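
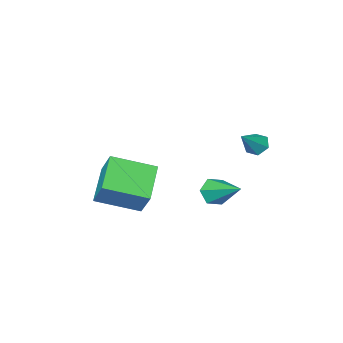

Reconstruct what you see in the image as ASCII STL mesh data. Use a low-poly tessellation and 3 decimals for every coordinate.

solid 
facet normal -0.740 -0.156 -0.655
outer loop
vertex -0.105 3.176 0.487
vertex -0.361 2.79 0.868
vertex -0.504 3.372 0.891
endloop
endfacet
facet normal 0.358 0.929 -0.097
outer loop
vertex -0.105 3.176 0.487
vertex -0.504 3.372 0.891
vertex 0.681 3.01 1.792
endloop
endfacet
facet normal -0.740 -0.156 -0.655
outer loop
vertex -0.504 3.372 0.891
vertex -0.361 2.79 0.868
vertex -0.76 2.986 1.272
endloop
endfacet
facet normal -0.233 0.757 0.610
outer loop
vertex -0.504 3.372 0.891
vertex -0.76 2.986 1.272
vertex 0.681 3.01 1.792
endloop
endfacet
facet normal -0.740 -0.156 -0.655
outer loop
vertex -0.76 2.986 1.272
vertex -0.361 2.79 0.868
vertex -0.617 2.403 1.249
endloop
endfacet
facet normal -0.335 -0.119 0.935
outer loop
vertex -0.76 2.986 1.272
vertex -0.617 2.403 1.249
vertex 0.681 3.01 1.792
endloop
endfacet
facet normal -0.739 -0.157 -0.656
outer loop
vertex -0.617 2.403 1.249
vertex -0.361 2.79 0.868
vertex -0.218 2.208 0.846
endloop
endfacet
facet normal 0.154 -0.821 0.550
outer loop
vertex -0.617 2.403 1.249
vertex -0.218 2.208 0.846
vertex 0.681 3.01 1.792
endloop
endfacet
facet normal -0.740 -0.157 -0.654
outer loop
vertex -0.218 2.208 0.846
vertex -0.361 2.79 0.868
vertex 0.037 2.594 0.465
endloop
endfacet
facet normal 0.745 -0.648 -0.158
outer loop
vertex -0.218 2.208 0.846
vertex 0.037 2.594 0.465
vertex 0.681 3.01 1.792
endloop
endfacet
facet normal -0.740 -0.156 -0.655
outer loop
vertex 0.037 2.594 0.465
vertex -0.361 2.79 0.868
vertex -0.105 3.176 0.487
endloop
endfacet
facet normal 0.847 0.225 -0.482
outer loop
vertex 0.037 2.594 0.465
vertex -0.105 3.176 0.487
vertex 0.681 3.01 1.792
endloop
endfacet
facet normal -0.009 -0.870 -0.493
outer loop
vertex 0.191 -0.34 -3.172
vertex -0.52 -0.189 -3.425
vertex 0.092 0.037 -3.835
endloop
endfacet
facet normal 0.948 0.317 0.039
outer loop
vertex 0.191 -0.34 -3.172
vertex 0.092 0.037 -3.835
vertex -0.5 1.629 -2.395
endloop
endfacet
facet normal -0.010 -0.870 -0.494
outer loop
vertex 0.092 0.037 -3.835
vertex -0.52 -0.189 -3.425
vertex -0.619 0.189 -4.089
endloop
endfacet
facet normal 0.369 0.695 -0.617
outer loop
vertex 0.092 0.037 -3.835
vertex -0.619 0.189 -4.089
vertex -0.5 1.629 -2.395
endloop
endfacet
facet normal -0.010 -0.870 -0.494
outer loop
vertex -0.619 0.189 -4.089
vertex -0.52 -0.189 -3.425
vertex -1.231 -0.037 -3.679
endloop
endfacet
facet normal -0.576 0.642 -0.506
outer loop
vertex -0.619 0.189 -4.089
vertex -1.231 -0.037 -3.679
vertex -0.5 1.629 -2.395
endloop
endfacet
facet normal -0.009 -0.869 -0.494
outer loop
vertex -1.231 -0.037 -3.679
vertex -0.52 -0.189 -3.425
vertex -1.131 -0.415 -3.016
endloop
endfacet
facet normal -0.942 0.211 0.262
outer loop
vertex -1.231 -0.037 -3.679
vertex -1.131 -0.415 -3.016
vertex -0.5 1.629 -2.395
endloop
endfacet
facet normal -0.008 -0.870 -0.493
outer loop
vertex -1.131 -0.415 -3.016
vertex -0.52 -0.189 -3.425
vertex -0.42 -0.566 -2.762
endloop
endfacet
facet normal -0.363 -0.167 0.917
outer loop
vertex -1.131 -0.415 -3.016
vertex -0.42 -0.566 -2.762
vertex -0.5 1.629 -2.395
endloop
endfacet
facet normal -0.009 -0.870 -0.493
outer loop
vertex -0.42 -0.566 -2.762
vertex -0.52 -0.189 -3.425
vertex 0.191 -0.34 -3.172
endloop
endfacet
facet normal 0.582 -0.113 0.805
outer loop
vertex -0.42 -0.566 -2.762
vertex 0.191 -0.34 -3.172
vertex -0.5 1.629 -2.395
endloop
endfacet
facet normal -0.765 0.566 -0.308
outer loop
vertex 1.327 -2.519 -3.082
vertex 1.474 -1.637 -1.828
vertex 2.614 -1.321 -4.077
endloop
endfacet
facet normal -0.096 -0.573 -0.814
outer loop
vertex 4.266 -2.543 -3.412
vertex 1.327 -2.519 -3.082
vertex 2.614 -1.321 -4.077
endloop
endfacet
facet normal -0.765 0.566 -0.308
outer loop
vertex 2.614 -1.321 -4.077
vertex 1.474 -1.637 -1.828
vertex 2.761 -0.439 -2.823
endloop
endfacet
facet normal 0.637 0.593 -0.492
outer loop
vertex 2.761 -0.439 -2.823
vertex 4.266 -2.543 -3.412
vertex 2.614 -1.321 -4.077
endloop
endfacet
facet normal -0.637 -0.593 0.492
outer loop
vertex 1.327 -2.519 -3.082
vertex 3.126 -2.859 -1.163
vertex 1.474 -1.637 -1.828
endloop
endfacet
facet normal -0.096 -0.573 -0.814
outer loop
vertex 2.979 -3.741 -2.417
vertex 1.327 -2.519 -3.082
vertex 4.266 -2.543 -3.412
endloop
endfacet
facet normal -0.637 -0.593 0.492
outer loop
vertex 2.979 -3.741 -2.417
vertex 3.126 -2.859 -1.163
vertex 1.327 -2.519 -3.082
endloop
endfacet
facet normal 0.096 0.573 0.814
outer loop
vertex 1.474 -1.637 -1.828
vertex 3.126 -2.859 -1.163
vertex 2.761 -0.439 -2.823
endloop
endfacet
facet normal 0.637 0.593 -0.492
outer loop
vertex 4.413 -1.661 -2.158
vertex 4.266 -2.543 -3.412
vertex 2.761 -0.439 -2.823
endloop
endfacet
facet normal 0.096 0.573 0.814
outer loop
vertex 2.761 -0.439 -2.823
vertex 3.126 -2.859 -1.163
vertex 4.413 -1.661 -2.158
endloop
endfacet
facet normal 0.765 -0.566 0.308
outer loop
vertex 4.413 -1.661 -2.158
vertex 2.979 -3.741 -2.417
vertex 4.266 -2.543 -3.412
endloop
endfacet
facet normal 0.765 -0.566 0.308
outer loop
vertex 3.126 -2.859 -1.163
vertex 2.979 -3.741 -2.417
vertex 4.413 -1.661 -2.158
endloop
endfacet

endsolid


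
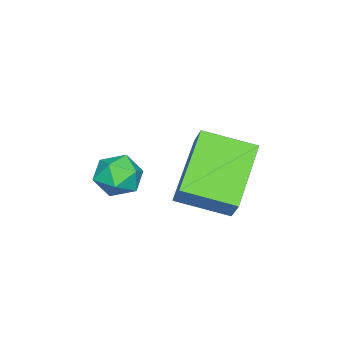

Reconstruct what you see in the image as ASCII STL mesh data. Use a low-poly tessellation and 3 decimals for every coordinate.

solid 
facet normal -0.477 0.664 0.576
outer loop
vertex -3.714 0.39 -1.134
vertex -3.567 -0.013 -0.548
vertex -3.103 0.504 -0.759
endloop
endfacet
facet normal -0.188 0.982 0.008
outer loop
vertex -3.714 0.39 -1.134
vertex -3.103 0.504 -0.759
vertex -3.091 0.512 -1.485
endloop
endfacet
facet normal -0.458 0.675 -0.578
outer loop
vertex -3.714 0.39 -1.134
vertex -3.091 0.512 -1.485
vertex -3.547 0.0 -1.722
endloop
endfacet
facet normal -0.914 0.168 -0.371
outer loop
vertex -3.714 0.39 -1.134
vertex -3.547 0.0 -1.722
vertex -3.841 -0.324 -1.144
endloop
endfacet
facet normal -0.926 0.160 0.342
outer loop
vertex -3.714 0.39 -1.134
vertex -3.841 -0.324 -1.144
vertex -3.567 -0.013 -0.548
endloop
endfacet
facet normal 0.516 0.857 0.018
outer loop
vertex -3.091 0.512 -1.485
vertex -3.103 0.504 -0.759
vertex -2.559 0.184 -1.116
endloop
endfacet
facet normal 0.047 0.341 0.939
outer loop
vertex -3.103 0.504 -0.759
vertex -3.567 -0.013 -0.548
vertex -2.853 -0.14 -0.538
endloop
endfacet
facet normal -0.680 -0.473 0.560
outer loop
vertex -3.567 -0.013 -0.548
vertex -3.841 -0.324 -1.144
vertex -3.309 -0.652 -0.775
endloop
endfacet
facet normal -0.660 -0.460 -0.594
outer loop
vertex -3.841 -0.324 -1.144
vertex -3.547 0.0 -1.722
vertex -3.297 -0.644 -1.501
endloop
endfacet
facet normal 0.077 0.361 -0.929
outer loop
vertex -3.547 0.0 -1.722
vertex -3.091 0.512 -1.485
vertex -2.833 -0.127 -1.712
endloop
endfacet
facet normal 0.914 -0.168 0.371
outer loop
vertex -2.686 -0.53 -1.126
vertex -2.559 0.184 -1.116
vertex -2.853 -0.14 -0.538
endloop
endfacet
facet normal 0.458 -0.675 0.578
outer loop
vertex -2.686 -0.53 -1.126
vertex -2.853 -0.14 -0.538
vertex -3.309 -0.652 -0.775
endloop
endfacet
facet normal 0.188 -0.982 -0.008
outer loop
vertex -2.686 -0.53 -1.126
vertex -3.309 -0.652 -0.775
vertex -3.297 -0.644 -1.501
endloop
endfacet
facet normal 0.477 -0.664 -0.576
outer loop
vertex -2.686 -0.53 -1.126
vertex -3.297 -0.644 -1.501
vertex -2.833 -0.127 -1.712
endloop
endfacet
facet normal 0.926 -0.160 -0.342
outer loop
vertex -2.686 -0.53 -1.126
vertex -2.833 -0.127 -1.712
vertex -2.559 0.184 -1.116
endloop
endfacet
facet normal 0.660 0.460 0.594
outer loop
vertex -2.853 -0.14 -0.538
vertex -2.559 0.184 -1.116
vertex -3.103 0.504 -0.759
endloop
endfacet
facet normal -0.077 -0.361 0.929
outer loop
vertex -3.309 -0.652 -0.775
vertex -2.853 -0.14 -0.538
vertex -3.567 -0.013 -0.548
endloop
endfacet
facet normal -0.516 -0.857 -0.018
outer loop
vertex -3.297 -0.644 -1.501
vertex -3.309 -0.652 -0.775
vertex -3.841 -0.324 -1.144
endloop
endfacet
facet normal -0.047 -0.341 -0.939
outer loop
vertex -2.833 -0.127 -1.712
vertex -3.297 -0.644 -1.501
vertex -3.547 0.0 -1.722
endloop
endfacet
facet normal 0.680 0.473 -0.560
outer loop
vertex -2.559 0.184 -1.116
vertex -2.833 -0.127 -1.712
vertex -3.091 0.512 -1.485
endloop
endfacet
facet normal -0.422 -0.414 -0.806
outer loop
vertex -2.472 1.834 -1.075
vertex -4.285 1.566 0.011
vertex -2.954 3.222 -1.536
endloop
endfacet
facet normal 0.851 0.126 -0.510
outer loop
vertex -2.595 3.574 -0.851
vertex -2.472 1.834 -1.075
vertex -2.954 3.222 -1.536
endloop
endfacet
facet normal -0.422 -0.415 -0.806
outer loop
vertex -2.954 3.222 -1.536
vertex -4.285 1.566 0.011
vertex -4.766 2.954 -0.451
endloop
endfacet
facet normal -0.313 0.901 -0.299
outer loop
vertex -4.766 2.954 -0.451
vertex -2.595 3.574 -0.851
vertex -2.954 3.222 -1.536
endloop
endfacet
facet normal 0.313 -0.901 0.299
outer loop
vertex -2.472 1.834 -1.075
vertex -3.926 1.918 0.696
vertex -4.285 1.566 0.011
endloop
endfacet
facet normal 0.852 0.126 -0.509
outer loop
vertex -2.114 2.186 -0.389
vertex -2.472 1.834 -1.075
vertex -2.595 3.574 -0.851
endloop
endfacet
facet normal 0.313 -0.901 0.299
outer loop
vertex -2.114 2.186 -0.389
vertex -3.926 1.918 0.696
vertex -2.472 1.834 -1.075
endloop
endfacet
facet normal -0.851 -0.125 0.510
outer loop
vertex -4.285 1.566 0.011
vertex -3.926 1.918 0.696
vertex -4.766 2.954 -0.451
endloop
endfacet
facet normal -0.313 0.901 -0.299
outer loop
vertex -4.408 3.306 0.235
vertex -2.595 3.574 -0.851
vertex -4.766 2.954 -0.451
endloop
endfacet
facet normal -0.851 -0.127 0.509
outer loop
vertex -4.766 2.954 -0.451
vertex -3.926 1.918 0.696
vertex -4.408 3.306 0.235
endloop
endfacet
facet normal 0.422 0.415 0.806
outer loop
vertex -4.408 3.306 0.235
vertex -2.114 2.186 -0.389
vertex -2.595 3.574 -0.851
endloop
endfacet
facet normal 0.422 0.414 0.807
outer loop
vertex -3.926 1.918 0.696
vertex -2.114 2.186 -0.389
vertex -4.408 3.306 0.235
endloop
endfacet

endsolid


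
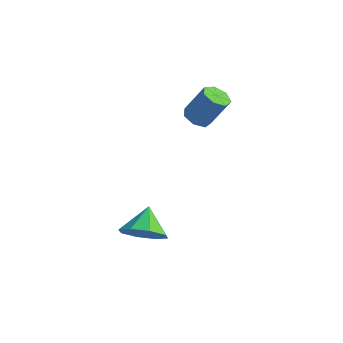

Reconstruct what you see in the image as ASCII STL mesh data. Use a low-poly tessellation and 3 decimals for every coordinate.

solid 
facet normal -0.449 -0.234 -0.863
outer loop
vertex -1.014 3.08 2.939
vertex -1.564 3.321 3.16
vertex -1.099 3.62 2.837
endloop
endfacet
facet normal 0.880 0.049 -0.472
outer loop
vertex -1.014 3.08 2.939
vertex -1.099 3.62 2.837
vertex -0.326 3.437 4.259
endloop
endfacet
facet normal 0.880 0.049 -0.472
outer loop
vertex -0.326 3.437 4.259
vertex -1.099 3.62 2.837
vertex -0.411 3.977 4.157
endloop
endfacet
facet normal 0.449 0.234 0.862
outer loop
vertex -0.326 3.437 4.259
vertex -0.411 3.977 4.157
vertex -0.876 3.679 4.48
endloop
endfacet
facet normal -0.449 -0.233 -0.862
outer loop
vertex -1.099 3.62 2.837
vertex -1.564 3.321 3.16
vertex -1.534 3.934 2.979
endloop
endfacet
facet normal 0.428 0.791 -0.437
outer loop
vertex -1.099 3.62 2.837
vertex -1.534 3.934 2.979
vertex -0.411 3.977 4.157
endloop
endfacet
facet normal 0.430 0.789 -0.438
outer loop
vertex -0.411 3.977 4.157
vertex -1.534 3.934 2.979
vertex -0.846 4.292 4.298
endloop
endfacet
facet normal 0.449 0.234 0.862
outer loop
vertex -0.411 3.977 4.157
vertex -0.846 4.292 4.298
vertex -0.876 3.679 4.48
endloop
endfacet
facet normal -0.450 -0.233 -0.862
outer loop
vertex -1.534 3.934 2.979
vertex -1.564 3.321 3.16
vertex -1.991 3.788 3.257
endloop
endfacet
facet normal -0.344 0.936 -0.074
outer loop
vertex -1.534 3.934 2.979
vertex -1.991 3.788 3.257
vertex -0.846 4.292 4.298
endloop
endfacet
facet normal -0.345 0.936 -0.074
outer loop
vertex -0.846 4.292 4.298
vertex -1.991 3.788 3.257
vertex -1.304 4.145 4.576
endloop
endfacet
facet normal 0.448 0.234 0.863
outer loop
vertex -0.846 4.292 4.298
vertex -1.304 4.145 4.576
vertex -0.876 3.679 4.48
endloop
endfacet
facet normal -0.450 -0.232 -0.862
outer loop
vertex -1.991 3.788 3.257
vertex -1.564 3.321 3.16
vertex -2.127 3.29 3.462
endloop
endfacet
facet normal -0.859 0.377 0.346
outer loop
vertex -1.991 3.788 3.257
vertex -2.127 3.29 3.462
vertex -1.304 4.145 4.576
endloop
endfacet
facet normal -0.859 0.377 0.345
outer loop
vertex -1.304 4.145 4.576
vertex -2.127 3.29 3.462
vertex -1.44 3.647 4.782
endloop
endfacet
facet normal 0.449 0.234 0.863
outer loop
vertex -1.304 4.145 4.576
vertex -1.44 3.647 4.782
vertex -0.876 3.679 4.48
endloop
endfacet
facet normal -0.450 -0.234 -0.862
outer loop
vertex -2.127 3.29 3.462
vertex -1.564 3.321 3.16
vertex -1.838 2.816 3.44
endloop
endfacet
facet normal -0.727 -0.466 0.504
outer loop
vertex -2.127 3.29 3.462
vertex -1.838 2.816 3.44
vertex -1.44 3.647 4.782
endloop
endfacet
facet normal -0.727 -0.466 0.504
outer loop
vertex -1.44 3.647 4.782
vertex -1.838 2.816 3.44
vertex -1.151 3.173 4.76
endloop
endfacet
facet normal 0.449 0.234 0.863
outer loop
vertex -1.44 3.647 4.782
vertex -1.151 3.173 4.76
vertex -0.876 3.679 4.48
endloop
endfacet
facet normal -0.450 -0.234 -0.862
outer loop
vertex -1.838 2.816 3.44
vertex -1.564 3.321 3.16
vertex -1.343 2.723 3.207
endloop
endfacet
facet normal -0.047 -0.958 0.283
outer loop
vertex -1.838 2.816 3.44
vertex -1.343 2.723 3.207
vertex -1.151 3.173 4.76
endloop
endfacet
facet normal -0.047 -0.958 0.283
outer loop
vertex -1.151 3.173 4.76
vertex -1.343 2.723 3.207
vertex -0.656 3.08 4.527
endloop
endfacet
facet normal 0.450 0.233 0.862
outer loop
vertex -1.151 3.173 4.76
vertex -0.656 3.08 4.527
vertex -0.876 3.679 4.48
endloop
endfacet
facet normal -0.449 -0.234 -0.862
outer loop
vertex -1.343 2.723 3.207
vertex -1.564 3.321 3.16
vertex -1.014 3.08 2.939
endloop
endfacet
facet normal 0.668 -0.729 -0.151
outer loop
vertex -1.343 2.723 3.207
vertex -1.014 3.08 2.939
vertex -0.656 3.08 4.527
endloop
endfacet
facet normal 0.667 -0.730 -0.150
outer loop
vertex -0.656 3.08 4.527
vertex -1.014 3.08 2.939
vertex -0.326 3.437 4.259
endloop
endfacet
facet normal 0.449 0.233 0.863
outer loop
vertex -0.656 3.08 4.527
vertex -0.326 3.437 4.259
vertex -0.876 3.679 4.48
endloop
endfacet
facet normal 0.296 -0.719 -0.629
outer loop
vertex -0.664 -1.224 -0.248
vertex -1.245 -0.845 -0.955
vertex -0.306 -0.707 -0.671
endloop
endfacet
facet normal 0.514 0.301 0.803
outer loop
vertex -0.664 -1.224 -0.248
vertex -0.306 -0.707 -0.671
vertex -1.635 0.105 -0.125
endloop
endfacet
facet normal 0.296 -0.720 -0.628
outer loop
vertex -0.306 -0.707 -0.671
vertex -1.245 -0.845 -0.955
vertex -0.498 -0.271 -1.261
endloop
endfacet
facet normal 0.589 0.730 0.348
outer loop
vertex -0.306 -0.707 -0.671
vertex -0.498 -0.271 -1.261
vertex -1.635 0.105 -0.125
endloop
endfacet
facet normal 0.295 -0.719 -0.629
outer loop
vertex -0.498 -0.271 -1.261
vertex -1.245 -0.845 -0.955
vertex -1.128 -0.171 -1.671
endloop
endfacet
facet normal 0.220 0.970 -0.101
outer loop
vertex -0.498 -0.271 -1.261
vertex -1.128 -0.171 -1.671
vertex -1.635 0.105 -0.125
endloop
endfacet
facet normal 0.295 -0.719 -0.629
outer loop
vertex -1.128 -0.171 -1.671
vertex -1.245 -0.845 -0.955
vertex -1.826 -0.466 -1.661
endloop
endfacet
facet normal -0.377 0.882 -0.281
outer loop
vertex -1.128 -0.171 -1.671
vertex -1.826 -0.466 -1.661
vertex -1.635 0.105 -0.125
endloop
endfacet
facet normal 0.296 -0.719 -0.629
outer loop
vertex -1.826 -0.466 -1.661
vertex -1.245 -0.845 -0.955
vertex -2.183 -0.983 -1.238
endloop
endfacet
facet normal -0.851 0.517 -0.086
outer loop
vertex -1.826 -0.466 -1.661
vertex -2.183 -0.983 -1.238
vertex -1.635 0.105 -0.125
endloop
endfacet
facet normal 0.295 -0.720 -0.628
outer loop
vertex -2.183 -0.983 -1.238
vertex -1.245 -0.845 -0.955
vertex -1.992 -1.419 -0.649
endloop
endfacet
facet normal -0.926 0.091 0.367
outer loop
vertex -2.183 -0.983 -1.238
vertex -1.992 -1.419 -0.649
vertex -1.635 0.105 -0.125
endloop
endfacet
facet normal 0.296 -0.720 -0.628
outer loop
vertex -1.992 -1.419 -0.649
vertex -1.245 -0.845 -0.955
vertex -1.362 -1.518 -0.239
endloop
endfacet
facet normal -0.556 -0.151 0.818
outer loop
vertex -1.992 -1.419 -0.649
vertex -1.362 -1.518 -0.239
vertex -1.635 0.105 -0.125
endloop
endfacet
facet normal 0.295 -0.720 -0.628
outer loop
vertex -1.362 -1.518 -0.239
vertex -1.245 -0.845 -0.955
vertex -0.664 -1.224 -0.248
endloop
endfacet
facet normal 0.040 -0.063 0.997
outer loop
vertex -1.362 -1.518 -0.239
vertex -0.664 -1.224 -0.248
vertex -1.635 0.105 -0.125
endloop
endfacet

endsolid


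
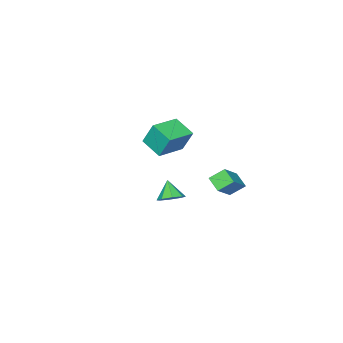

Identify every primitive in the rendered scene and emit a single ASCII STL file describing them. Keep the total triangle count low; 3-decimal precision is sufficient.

solid 
facet normal -0.992 -0.016 -0.122
outer loop
vertex -3.485 -3.394 3.203
vertex -3.437 -2.121 2.648
vertex -3.31 -3.987 1.858
endloop
endfacet
facet normal -0.035 -0.916 0.399
outer loop
vertex -1.583 -3.959 2.072
vertex -3.485 -3.394 3.203
vertex -3.31 -3.987 1.858
endloop
endfacet
facet normal -0.992 -0.015 -0.123
outer loop
vertex -3.31 -3.987 1.858
vertex -3.437 -2.121 2.648
vertex -3.261 -2.713 1.303
endloop
endfacet
facet normal 0.119 -0.400 -0.909
outer loop
vertex -3.261 -2.713 1.303
vertex -1.583 -3.959 2.072
vertex -3.31 -3.987 1.858
endloop
endfacet
facet normal -0.119 0.401 0.908
outer loop
vertex -3.485 -3.394 3.203
vertex -1.71 -2.093 2.862
vertex -3.437 -2.121 2.648
endloop
endfacet
facet normal -0.035 -0.916 0.399
outer loop
vertex -1.759 -3.367 3.417
vertex -3.485 -3.394 3.203
vertex -1.583 -3.959 2.072
endloop
endfacet
facet normal -0.119 0.400 0.909
outer loop
vertex -1.759 -3.367 3.417
vertex -1.71 -2.093 2.862
vertex -3.485 -3.394 3.203
endloop
endfacet
facet normal 0.035 0.916 -0.399
outer loop
vertex -3.437 -2.121 2.648
vertex -1.71 -2.093 2.862
vertex -3.261 -2.713 1.303
endloop
endfacet
facet normal 0.119 -0.401 -0.909
outer loop
vertex -1.535 -2.686 1.517
vertex -1.583 -3.959 2.072
vertex -3.261 -2.713 1.303
endloop
endfacet
facet normal 0.035 0.916 -0.399
outer loop
vertex -3.261 -2.713 1.303
vertex -1.71 -2.093 2.862
vertex -1.535 -2.686 1.517
endloop
endfacet
facet normal 0.992 0.016 0.123
outer loop
vertex -1.535 -2.686 1.517
vertex -1.759 -3.367 3.417
vertex -1.583 -3.959 2.072
endloop
endfacet
facet normal 0.992 0.015 0.122
outer loop
vertex -1.71 -2.093 2.862
vertex -1.759 -3.367 3.417
vertex -1.535 -2.686 1.517
endloop
endfacet
facet normal -0.755 -0.198 -0.625
outer loop
vertex -0.421 2.737 2.453
vertex -1.023 3.217 3.027
vertex -0.243 3.513 1.992
endloop
endfacet
facet normal 0.626 -0.499 -0.599
outer loop
vertex 0.943 3.823 2.973
vertex -0.421 2.737 2.453
vertex -0.243 3.513 1.992
endloop
endfacet
facet normal -0.755 -0.197 -0.625
outer loop
vertex -0.243 3.513 1.992
vertex -1.023 3.217 3.027
vertex -0.844 3.993 2.566
endloop
endfacet
facet normal 0.194 0.843 -0.501
outer loop
vertex -0.844 3.993 2.566
vertex 0.943 3.823 2.973
vertex -0.243 3.513 1.992
endloop
endfacet
facet normal -0.194 -0.843 0.501
outer loop
vertex -0.421 2.737 2.453
vertex 0.163 3.527 4.008
vertex -1.023 3.217 3.027
endloop
endfacet
facet normal 0.626 -0.500 -0.598
outer loop
vertex 0.764 3.047 3.434
vertex -0.421 2.737 2.453
vertex 0.943 3.823 2.973
endloop
endfacet
facet normal -0.195 -0.843 0.501
outer loop
vertex 0.764 3.047 3.434
vertex 0.163 3.527 4.008
vertex -0.421 2.737 2.453
endloop
endfacet
facet normal -0.626 0.500 0.599
outer loop
vertex -1.023 3.217 3.027
vertex 0.163 3.527 4.008
vertex -0.844 3.993 2.566
endloop
endfacet
facet normal 0.194 0.843 -0.501
outer loop
vertex 0.341 4.303 3.547
vertex 0.943 3.823 2.973
vertex -0.844 3.993 2.566
endloop
endfacet
facet normal -0.626 0.499 0.599
outer loop
vertex -0.844 3.993 2.566
vertex 0.163 3.527 4.008
vertex 0.341 4.303 3.547
endloop
endfacet
facet normal 0.754 0.198 0.626
outer loop
vertex 0.341 4.303 3.547
vertex 0.764 3.047 3.434
vertex 0.943 3.823 2.973
endloop
endfacet
facet normal 0.755 0.198 0.625
outer loop
vertex 0.163 3.527 4.008
vertex 0.764 3.047 3.434
vertex 0.341 4.303 3.547
endloop
endfacet
facet normal 0.308 0.538 -0.785
outer loop
vertex 3.36 3.182 3.318
vertex 3.009 2.756 2.888
vertex 2.857 3.346 3.233
endloop
endfacet
facet normal -0.022 0.405 0.914
outer loop
vertex 3.36 3.182 3.318
vertex 2.857 3.346 3.233
vertex 2.671 2.164 3.752
endloop
endfacet
facet normal 0.307 0.538 -0.785
outer loop
vertex 2.857 3.346 3.233
vertex 3.009 2.756 2.888
vertex 2.443 3.164 2.946
endloop
endfacet
facet normal -0.634 0.392 0.666
outer loop
vertex 2.857 3.346 3.233
vertex 2.443 3.164 2.946
vertex 2.671 2.164 3.752
endloop
endfacet
facet normal 0.307 0.538 -0.785
outer loop
vertex 2.443 3.164 2.946
vertex 3.009 2.756 2.888
vertex 2.36 2.743 2.625
endloop
endfacet
facet normal -0.965 -0.009 0.262
outer loop
vertex 2.443 3.164 2.946
vertex 2.36 2.743 2.625
vertex 2.671 2.164 3.752
endloop
endfacet
facet normal 0.307 0.538 -0.785
outer loop
vertex 2.36 2.743 2.625
vertex 3.009 2.756 2.888
vertex 2.658 2.329 2.458
endloop
endfacet
facet normal -0.822 -0.566 -0.064
outer loop
vertex 2.36 2.743 2.625
vertex 2.658 2.329 2.458
vertex 2.671 2.164 3.752
endloop
endfacet
facet normal 0.307 0.538 -0.785
outer loop
vertex 2.658 2.329 2.458
vertex 3.009 2.756 2.888
vertex 3.161 2.166 2.543
endloop
endfacet
facet normal -0.288 -0.950 -0.118
outer loop
vertex 2.658 2.329 2.458
vertex 3.161 2.166 2.543
vertex 2.671 2.164 3.752
endloop
endfacet
facet normal 0.307 0.538 -0.785
outer loop
vertex 3.161 2.166 2.543
vertex 3.009 2.756 2.888
vertex 3.575 2.348 2.83
endloop
endfacet
facet normal 0.323 -0.938 0.129
outer loop
vertex 3.161 2.166 2.543
vertex 3.575 2.348 2.83
vertex 2.671 2.164 3.752
endloop
endfacet
facet normal 0.307 0.538 -0.785
outer loop
vertex 3.575 2.348 2.83
vertex 3.009 2.756 2.888
vertex 3.658 2.769 3.151
endloop
endfacet
facet normal 0.654 -0.536 0.534
outer loop
vertex 3.575 2.348 2.83
vertex 3.658 2.769 3.151
vertex 2.671 2.164 3.752
endloop
endfacet
facet normal 0.307 0.539 -0.784
outer loop
vertex 3.658 2.769 3.151
vertex 3.009 2.756 2.888
vertex 3.36 3.182 3.318
endloop
endfacet
facet normal 0.511 0.021 0.860
outer loop
vertex 3.658 2.769 3.151
vertex 3.36 3.182 3.318
vertex 2.671 2.164 3.752
endloop
endfacet

endsolid


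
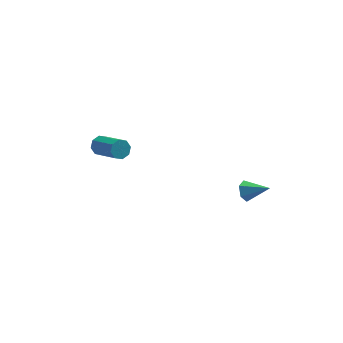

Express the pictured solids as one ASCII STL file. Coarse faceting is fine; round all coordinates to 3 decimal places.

solid 
facet normal -0.817 0.353 -0.456
outer loop
vertex 3.176 -2.756 -0.629
vertex 2.879 -2.821 -0.147
vertex 3.149 -2.33 -0.251
endloop
endfacet
facet normal 0.827 0.401 -0.393
outer loop
vertex 3.176 -2.756 -0.629
vertex 3.149 -2.33 -0.251
vertex 3.941 -3.279 0.447
endloop
endfacet
facet normal -0.817 0.353 -0.456
outer loop
vertex 3.149 -2.33 -0.251
vertex 2.879 -2.821 -0.147
vertex 2.852 -2.395 0.231
endloop
endfacet
facet normal 0.520 0.743 0.421
outer loop
vertex 3.149 -2.33 -0.251
vertex 2.852 -2.395 0.231
vertex 3.941 -3.279 0.447
endloop
endfacet
facet normal -0.818 0.352 -0.455
outer loop
vertex 2.852 -2.395 0.231
vertex 2.879 -2.821 -0.147
vertex 2.582 -2.886 0.336
endloop
endfacet
facet normal -0.017 0.218 0.976
outer loop
vertex 2.852 -2.395 0.231
vertex 2.582 -2.886 0.336
vertex 3.941 -3.279 0.447
endloop
endfacet
facet normal -0.818 0.352 -0.455
outer loop
vertex 2.582 -2.886 0.336
vertex 2.879 -2.821 -0.147
vertex 2.609 -3.312 -0.042
endloop
endfacet
facet normal -0.247 -0.652 0.717
outer loop
vertex 2.582 -2.886 0.336
vertex 2.609 -3.312 -0.042
vertex 3.941 -3.279 0.447
endloop
endfacet
facet normal -0.817 0.352 -0.456
outer loop
vertex 2.609 -3.312 -0.042
vertex 2.879 -2.821 -0.147
vertex 2.906 -3.247 -0.524
endloop
endfacet
facet normal 0.060 -0.993 -0.097
outer loop
vertex 2.609 -3.312 -0.042
vertex 2.906 -3.247 -0.524
vertex 3.941 -3.279 0.447
endloop
endfacet
facet normal -0.817 0.352 -0.456
outer loop
vertex 2.906 -3.247 -0.524
vertex 2.879 -2.821 -0.147
vertex 3.176 -2.756 -0.629
endloop
endfacet
facet normal 0.597 -0.468 -0.652
outer loop
vertex 2.906 -3.247 -0.524
vertex 3.176 -2.756 -0.629
vertex 3.941 -3.279 0.447
endloop
endfacet
facet normal -0.482 0.725 -0.493
outer loop
vertex -3.093 4.668 -2.788
vertex -3.407 4.269 -3.068
vertex -3.468 4.565 -2.573
endloop
endfacet
facet normal 0.237 0.649 0.723
outer loop
vertex -3.093 4.668 -2.788
vertex -3.468 4.565 -2.573
vertex -2.179 3.291 -1.852
endloop
endfacet
facet normal 0.237 0.649 0.723
outer loop
vertex -2.179 3.291 -1.852
vertex -3.468 4.565 -2.573
vertex -2.553 3.188 -1.637
endloop
endfacet
facet normal 0.483 -0.724 0.493
outer loop
vertex -2.179 3.291 -1.852
vertex -2.553 3.188 -1.637
vertex -2.493 2.891 -2.132
endloop
endfacet
facet normal -0.481 0.725 -0.493
outer loop
vertex -3.468 4.565 -2.573
vertex -3.407 4.269 -3.068
vertex -3.807 4.289 -2.648
endloop
endfacet
facet normal -0.429 0.295 0.854
outer loop
vertex -3.468 4.565 -2.573
vertex -3.807 4.289 -2.648
vertex -2.553 3.188 -1.637
endloop
endfacet
facet normal -0.430 0.295 0.854
outer loop
vertex -2.553 3.188 -1.637
vertex -3.807 4.289 -2.648
vertex -2.892 2.911 -1.712
endloop
endfacet
facet normal 0.483 -0.724 0.493
outer loop
vertex -2.553 3.188 -1.637
vertex -2.892 2.911 -1.712
vertex -2.493 2.891 -2.132
endloop
endfacet
facet normal -0.482 0.724 -0.494
outer loop
vertex -3.807 4.289 -2.648
vertex -3.407 4.269 -3.068
vertex -3.912 4.0 -2.969
endloop
endfacet
facet normal -0.844 -0.231 0.484
outer loop
vertex -3.807 4.289 -2.648
vertex -3.912 4.0 -2.969
vertex -2.892 2.911 -1.712
endloop
endfacet
facet normal -0.844 -0.232 0.484
outer loop
vertex -2.892 2.911 -1.712
vertex -3.912 4.0 -2.969
vertex -2.997 2.623 -2.033
endloop
endfacet
facet normal 0.482 -0.725 0.492
outer loop
vertex -2.892 2.911 -1.712
vertex -2.997 2.623 -2.033
vertex -2.493 2.891 -2.132
endloop
endfacet
facet normal -0.482 0.724 -0.493
outer loop
vertex -3.912 4.0 -2.969
vertex -3.407 4.269 -3.068
vertex -3.721 3.869 -3.348
endloop
endfacet
facet normal -0.764 -0.623 -0.170
outer loop
vertex -3.912 4.0 -2.969
vertex -3.721 3.869 -3.348
vertex -2.997 2.623 -2.033
endloop
endfacet
facet normal -0.765 -0.622 -0.168
outer loop
vertex -2.997 2.623 -2.033
vertex -3.721 3.869 -3.348
vertex -2.807 2.492 -2.412
endloop
endfacet
facet normal 0.482 -0.725 0.492
outer loop
vertex -2.997 2.623 -2.033
vertex -2.807 2.492 -2.412
vertex -2.493 2.891 -2.132
endloop
endfacet
facet normal -0.483 0.724 -0.493
outer loop
vertex -3.721 3.869 -3.348
vertex -3.407 4.269 -3.068
vertex -3.347 3.972 -3.563
endloop
endfacet
facet normal -0.237 -0.649 -0.723
outer loop
vertex -3.721 3.869 -3.348
vertex -3.347 3.972 -3.563
vertex -2.807 2.492 -2.412
endloop
endfacet
facet normal -0.236 -0.649 -0.723
outer loop
vertex -2.807 2.492 -2.412
vertex -3.347 3.972 -3.563
vertex -2.432 2.595 -2.627
endloop
endfacet
facet normal 0.482 -0.725 0.493
outer loop
vertex -2.807 2.492 -2.412
vertex -2.432 2.595 -2.627
vertex -2.493 2.891 -2.132
endloop
endfacet
facet normal -0.483 0.724 -0.493
outer loop
vertex -3.347 3.972 -3.563
vertex -3.407 4.269 -3.068
vertex -3.008 4.249 -3.488
endloop
endfacet
facet normal 0.430 -0.295 -0.854
outer loop
vertex -3.347 3.972 -3.563
vertex -3.008 4.249 -3.488
vertex -2.432 2.595 -2.627
endloop
endfacet
facet normal 0.429 -0.295 -0.854
outer loop
vertex -2.432 2.595 -2.627
vertex -3.008 4.249 -3.488
vertex -2.093 2.871 -2.552
endloop
endfacet
facet normal 0.481 -0.725 0.493
outer loop
vertex -2.432 2.595 -2.627
vertex -2.093 2.871 -2.552
vertex -2.493 2.891 -2.132
endloop
endfacet
facet normal -0.482 0.725 -0.492
outer loop
vertex -3.008 4.249 -3.488
vertex -3.407 4.269 -3.068
vertex -2.903 4.537 -3.167
endloop
endfacet
facet normal 0.844 0.232 -0.484
outer loop
vertex -3.008 4.249 -3.488
vertex -2.903 4.537 -3.167
vertex -2.093 2.871 -2.552
endloop
endfacet
facet normal 0.844 0.231 -0.484
outer loop
vertex -2.093 2.871 -2.552
vertex -2.903 4.537 -3.167
vertex -1.988 3.16 -2.231
endloop
endfacet
facet normal 0.482 -0.724 0.494
outer loop
vertex -2.093 2.871 -2.552
vertex -1.988 3.16 -2.231
vertex -2.493 2.891 -2.132
endloop
endfacet
facet normal -0.482 0.725 -0.492
outer loop
vertex -2.903 4.537 -3.167
vertex -3.407 4.269 -3.068
vertex -3.093 4.668 -2.788
endloop
endfacet
facet normal 0.764 0.622 0.168
outer loop
vertex -2.903 4.537 -3.167
vertex -3.093 4.668 -2.788
vertex -1.988 3.16 -2.231
endloop
endfacet
facet normal 0.764 0.623 0.170
outer loop
vertex -1.988 3.16 -2.231
vertex -3.093 4.668 -2.788
vertex -2.179 3.291 -1.852
endloop
endfacet
facet normal 0.482 -0.724 0.493
outer loop
vertex -1.988 3.16 -2.231
vertex -2.179 3.291 -1.852
vertex -2.493 2.891 -2.132
endloop
endfacet

endsolid


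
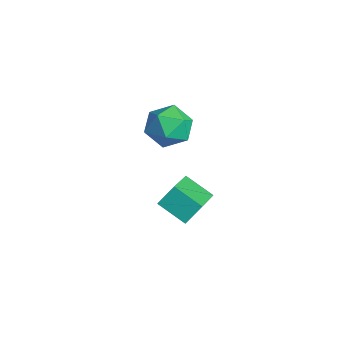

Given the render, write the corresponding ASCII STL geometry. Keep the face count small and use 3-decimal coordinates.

solid 
facet normal 0.092 0.767 0.635
outer loop
vertex -2.518 0.098 -3.05
vertex -3.025 -0.483 -2.274
vertex -1.937 -0.533 -2.372
endloop
endfacet
facet normal 0.631 0.758 0.165
outer loop
vertex -2.518 0.098 -3.05
vertex -1.937 -0.533 -2.372
vertex -1.692 -0.505 -3.437
endloop
endfacet
facet normal 0.352 0.797 -0.490
outer loop
vertex -2.518 0.098 -3.05
vertex -1.692 -0.505 -3.437
vertex -2.628 -0.436 -3.998
endloop
endfacet
facet normal -0.359 0.830 -0.426
outer loop
vertex -2.518 0.098 -3.05
vertex -2.628 -0.436 -3.998
vertex -3.452 -0.423 -3.279
endloop
endfacet
facet normal -0.519 0.812 0.269
outer loop
vertex -2.518 0.098 -3.05
vertex -3.452 -0.423 -3.279
vertex -3.025 -0.483 -2.274
endloop
endfacet
facet normal 0.965 0.131 0.226
outer loop
vertex -1.692 -0.505 -3.437
vertex -1.937 -0.533 -2.372
vertex -1.688 -1.457 -2.901
endloop
endfacet
facet normal 0.095 0.145 0.985
outer loop
vertex -1.937 -0.533 -2.372
vertex -3.025 -0.483 -2.274
vertex -2.512 -1.444 -2.182
endloop
endfacet
facet normal -0.894 0.217 0.393
outer loop
vertex -3.025 -0.483 -2.274
vertex -3.452 -0.423 -3.279
vertex -3.448 -1.375 -2.743
endloop
endfacet
facet normal -0.635 0.248 -0.732
outer loop
vertex -3.452 -0.423 -3.279
vertex -2.628 -0.436 -3.998
vertex -3.203 -1.347 -3.808
endloop
endfacet
facet normal 0.515 0.195 -0.835
outer loop
vertex -2.628 -0.436 -3.998
vertex -1.692 -0.505 -3.437
vertex -2.115 -1.397 -3.906
endloop
endfacet
facet normal 0.359 -0.830 0.426
outer loop
vertex -2.622 -1.978 -3.13
vertex -1.688 -1.457 -2.901
vertex -2.512 -1.444 -2.182
endloop
endfacet
facet normal -0.352 -0.797 0.490
outer loop
vertex -2.622 -1.978 -3.13
vertex -2.512 -1.444 -2.182
vertex -3.448 -1.375 -2.743
endloop
endfacet
facet normal -0.631 -0.758 -0.165
outer loop
vertex -2.622 -1.978 -3.13
vertex -3.448 -1.375 -2.743
vertex -3.203 -1.347 -3.808
endloop
endfacet
facet normal -0.092 -0.767 -0.635
outer loop
vertex -2.622 -1.978 -3.13
vertex -3.203 -1.347 -3.808
vertex -2.115 -1.397 -3.906
endloop
endfacet
facet normal 0.519 -0.812 -0.269
outer loop
vertex -2.622 -1.978 -3.13
vertex -2.115 -1.397 -3.906
vertex -1.688 -1.457 -2.901
endloop
endfacet
facet normal 0.635 -0.248 0.732
outer loop
vertex -2.512 -1.444 -2.182
vertex -1.688 -1.457 -2.901
vertex -1.937 -0.533 -2.372
endloop
endfacet
facet normal -0.515 -0.195 0.835
outer loop
vertex -3.448 -1.375 -2.743
vertex -2.512 -1.444 -2.182
vertex -3.025 -0.483 -2.274
endloop
endfacet
facet normal -0.965 -0.131 -0.226
outer loop
vertex -3.203 -1.347 -3.808
vertex -3.448 -1.375 -2.743
vertex -3.452 -0.423 -3.279
endloop
endfacet
facet normal -0.095 -0.145 -0.985
outer loop
vertex -2.115 -1.397 -3.906
vertex -3.203 -1.347 -3.808
vertex -2.628 -0.436 -3.998
endloop
endfacet
facet normal 0.894 -0.217 -0.393
outer loop
vertex -1.688 -1.457 -2.901
vertex -2.115 -1.397 -3.906
vertex -1.692 -0.505 -3.437
endloop
endfacet
facet normal -0.677 0.554 -0.485
outer loop
vertex 0.614 -2.37 -4.057
vertex 0.624 -1.685 -3.288
vertex 1.615 -1.688 -4.676
endloop
endfacet
facet normal -0.009 -0.665 -0.747
outer loop
vertex 3.016 -2.835 -3.672
vertex 0.614 -2.37 -4.057
vertex 1.615 -1.688 -4.676
endloop
endfacet
facet normal -0.677 0.554 -0.484
outer loop
vertex 1.615 -1.688 -4.676
vertex 0.624 -1.685 -3.288
vertex 1.625 -1.003 -3.906
endloop
endfacet
facet normal 0.736 0.501 -0.455
outer loop
vertex 1.625 -1.003 -3.906
vertex 3.016 -2.835 -3.672
vertex 1.615 -1.688 -4.676
endloop
endfacet
facet normal -0.736 -0.501 0.455
outer loop
vertex 0.614 -2.37 -4.057
vertex 2.025 -2.832 -2.284
vertex 0.624 -1.685 -3.288
endloop
endfacet
facet normal -0.009 -0.664 -0.747
outer loop
vertex 2.015 -3.517 -3.054
vertex 0.614 -2.37 -4.057
vertex 3.016 -2.835 -3.672
endloop
endfacet
facet normal -0.736 -0.501 0.455
outer loop
vertex 2.015 -3.517 -3.054
vertex 2.025 -2.832 -2.284
vertex 0.614 -2.37 -4.057
endloop
endfacet
facet normal 0.009 0.665 0.747
outer loop
vertex 0.624 -1.685 -3.288
vertex 2.025 -2.832 -2.284
vertex 1.625 -1.003 -3.906
endloop
endfacet
facet normal 0.736 0.501 -0.456
outer loop
vertex 3.026 -2.15 -2.903
vertex 3.016 -2.835 -3.672
vertex 1.625 -1.003 -3.906
endloop
endfacet
facet normal 0.009 0.665 0.747
outer loop
vertex 1.625 -1.003 -3.906
vertex 2.025 -2.832 -2.284
vertex 3.026 -2.15 -2.903
endloop
endfacet
facet normal 0.677 -0.554 0.485
outer loop
vertex 3.026 -2.15 -2.903
vertex 2.015 -3.517 -3.054
vertex 3.016 -2.835 -3.672
endloop
endfacet
facet normal 0.677 -0.554 0.484
outer loop
vertex 2.025 -2.832 -2.284
vertex 2.015 -3.517 -3.054
vertex 3.026 -2.15 -2.903
endloop
endfacet

endsolid


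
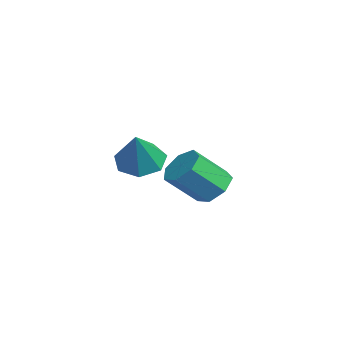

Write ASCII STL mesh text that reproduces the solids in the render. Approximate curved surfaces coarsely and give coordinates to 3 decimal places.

solid 
facet normal -0.554 0.209 -0.806
outer loop
vertex 2.769 -0.523 -0.36
vertex 2.101 -1.09 -0.048
vertex 2.211 -0.18 0.112
endloop
endfacet
facet normal 0.659 0.702 0.269
outer loop
vertex 2.769 -0.523 -0.36
vertex 2.211 -0.18 0.112
vertex 3.059 -1.45 1.348
endloop
endfacet
facet normal -0.553 0.209 -0.806
outer loop
vertex 2.211 -0.18 0.112
vertex 2.101 -1.09 -0.048
vertex 1.57 -0.523 0.463
endloop
endfacet
facet normal 0.014 0.702 0.712
outer loop
vertex 2.211 -0.18 0.112
vertex 1.57 -0.523 0.463
vertex 3.059 -1.45 1.348
endloop
endfacet
facet normal -0.554 0.208 -0.806
outer loop
vertex 1.57 -0.523 0.463
vertex 2.101 -1.09 -0.048
vertex 1.329 -1.292 0.43
endloop
endfacet
facet normal -0.459 0.106 0.882
outer loop
vertex 1.57 -0.523 0.463
vertex 1.329 -1.292 0.43
vertex 3.059 -1.45 1.348
endloop
endfacet
facet normal -0.554 0.207 -0.807
outer loop
vertex 1.329 -1.292 0.43
vertex 2.101 -1.09 -0.048
vertex 1.67 -1.91 0.037
endloop
endfacet
facet normal -0.405 -0.639 0.654
outer loop
vertex 1.329 -1.292 0.43
vertex 1.67 -1.91 0.037
vertex 3.059 -1.45 1.348
endloop
endfacet
facet normal -0.554 0.208 -0.806
outer loop
vertex 1.67 -1.91 0.037
vertex 2.101 -1.09 -0.048
vertex 2.335 -1.91 -0.42
endloop
endfacet
facet normal 0.135 -0.971 0.197
outer loop
vertex 1.67 -1.91 0.037
vertex 2.335 -1.91 -0.42
vertex 3.059 -1.45 1.348
endloop
endfacet
facet normal -0.552 0.208 -0.807
outer loop
vertex 2.335 -1.91 -0.42
vertex 2.101 -1.09 -0.048
vertex 2.825 -1.293 -0.596
endloop
endfacet
facet normal 0.755 -0.640 -0.143
outer loop
vertex 2.335 -1.91 -0.42
vertex 2.825 -1.293 -0.596
vertex 3.059 -1.45 1.348
endloop
endfacet
facet normal -0.553 0.207 -0.807
outer loop
vertex 2.825 -1.293 -0.596
vertex 2.101 -1.09 -0.048
vertex 2.769 -0.523 -0.36
endloop
endfacet
facet normal 0.988 0.106 -0.110
outer loop
vertex 2.825 -1.293 -0.596
vertex 2.769 -0.523 -0.36
vertex 3.059 -1.45 1.348
endloop
endfacet
facet normal -0.068 0.720 -0.690
outer loop
vertex -1.588 3.151 -2.571
vertex -2.001 2.562 -3.145
vertex -2.385 3.121 -2.524
endloop
endfacet
facet normal 0.016 0.693 0.721
outer loop
vertex -1.588 3.151 -2.571
vertex -2.385 3.121 -2.524
vertex -1.467 1.847 -1.321
endloop
endfacet
facet normal 0.017 0.693 0.721
outer loop
vertex -1.467 1.847 -1.321
vertex -2.385 3.121 -2.524
vertex -2.264 1.818 -1.274
endloop
endfacet
facet normal 0.067 -0.720 0.691
outer loop
vertex -1.467 1.847 -1.321
vertex -2.264 1.818 -1.274
vertex -1.879 1.258 -1.895
endloop
endfacet
facet normal -0.067 0.721 -0.690
outer loop
vertex -2.385 3.121 -2.524
vertex -2.001 2.562 -3.145
vertex -2.892 2.671 -2.945
endloop
endfacet
facet normal -0.769 0.404 0.495
outer loop
vertex -2.385 3.121 -2.524
vertex -2.892 2.671 -2.945
vertex -2.264 1.818 -1.274
endloop
endfacet
facet normal -0.770 0.403 0.495
outer loop
vertex -2.264 1.818 -1.274
vertex -2.892 2.671 -2.945
vertex -2.771 1.367 -1.695
endloop
endfacet
facet normal 0.067 -0.720 0.691
outer loop
vertex -2.264 1.818 -1.274
vertex -2.771 1.367 -1.695
vertex -1.879 1.258 -1.895
endloop
endfacet
facet normal -0.067 0.720 -0.691
outer loop
vertex -2.892 2.671 -2.945
vertex -2.001 2.562 -3.145
vertex -2.728 2.138 -3.516
endloop
endfacet
facet normal -0.976 -0.190 -0.103
outer loop
vertex -2.892 2.671 -2.945
vertex -2.728 2.138 -3.516
vertex -2.771 1.367 -1.695
endloop
endfacet
facet normal -0.976 -0.190 -0.103
outer loop
vertex -2.771 1.367 -1.695
vertex -2.728 2.138 -3.516
vertex -2.607 0.834 -2.266
endloop
endfacet
facet normal 0.067 -0.720 0.691
outer loop
vertex -2.771 1.367 -1.695
vertex -2.607 0.834 -2.266
vertex -1.879 1.258 -1.895
endloop
endfacet
facet normal -0.067 0.720 -0.691
outer loop
vertex -2.728 2.138 -3.516
vertex -2.001 2.562 -3.145
vertex -2.016 1.924 -3.808
endloop
endfacet
facet normal -0.448 -0.640 -0.624
outer loop
vertex -2.728 2.138 -3.516
vertex -2.016 1.924 -3.808
vertex -2.607 0.834 -2.266
endloop
endfacet
facet normal -0.448 -0.640 -0.624
outer loop
vertex -2.607 0.834 -2.266
vertex -2.016 1.924 -3.808
vertex -1.895 0.621 -2.558
endloop
endfacet
facet normal 0.068 -0.720 0.690
outer loop
vertex -2.607 0.834 -2.266
vertex -1.895 0.621 -2.558
vertex -1.879 1.258 -1.895
endloop
endfacet
facet normal -0.068 0.720 -0.691
outer loop
vertex -2.016 1.924 -3.808
vertex -2.001 2.562 -3.145
vertex -1.293 2.191 -3.601
endloop
endfacet
facet normal 0.418 -0.608 -0.675
outer loop
vertex -2.016 1.924 -3.808
vertex -1.293 2.191 -3.601
vertex -1.895 0.621 -2.558
endloop
endfacet
facet normal 0.417 -0.608 -0.675
outer loop
vertex -1.895 0.621 -2.558
vertex -1.293 2.191 -3.601
vertex -1.171 0.887 -2.351
endloop
endfacet
facet normal 0.067 -0.720 0.690
outer loop
vertex -1.895 0.621 -2.558
vertex -1.171 0.887 -2.351
vertex -1.879 1.258 -1.895
endloop
endfacet
facet normal -0.067 0.721 -0.690
outer loop
vertex -1.293 2.191 -3.601
vertex -2.001 2.562 -3.145
vertex -1.102 2.736 -3.05
endloop
endfacet
facet normal 0.969 -0.119 -0.218
outer loop
vertex -1.293 2.191 -3.601
vertex -1.102 2.736 -3.05
vertex -1.171 0.887 -2.351
endloop
endfacet
facet normal 0.969 -0.118 -0.217
outer loop
vertex -1.171 0.887 -2.351
vertex -1.102 2.736 -3.05
vertex -0.981 1.433 -1.8
endloop
endfacet
facet normal 0.067 -0.720 0.690
outer loop
vertex -1.171 0.887 -2.351
vertex -0.981 1.433 -1.8
vertex -1.879 1.258 -1.895
endloop
endfacet
facet normal -0.066 0.720 -0.691
outer loop
vertex -1.102 2.736 -3.05
vertex -2.001 2.562 -3.145
vertex -1.588 3.151 -2.571
endloop
endfacet
facet normal 0.791 0.460 0.403
outer loop
vertex -1.102 2.736 -3.05
vertex -1.588 3.151 -2.571
vertex -0.981 1.433 -1.8
endloop
endfacet
facet normal 0.790 0.461 0.404
outer loop
vertex -0.981 1.433 -1.8
vertex -1.588 3.151 -2.571
vertex -1.467 1.847 -1.321
endloop
endfacet
facet normal 0.067 -0.720 0.691
outer loop
vertex -0.981 1.433 -1.8
vertex -1.467 1.847 -1.321
vertex -1.879 1.258 -1.895
endloop
endfacet

endsolid


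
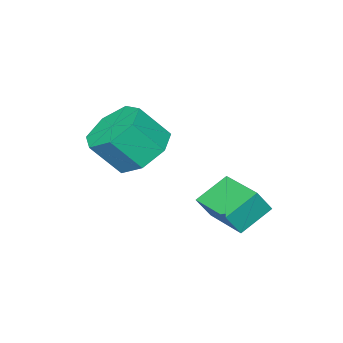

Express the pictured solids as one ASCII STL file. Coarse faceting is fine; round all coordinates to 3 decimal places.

solid 
facet normal -0.490 0.210 -0.846
outer loop
vertex 0.729 0.021 -1.193
vertex 1.139 1.449 -1.076
vertex 1.664 -0.199 -1.789
endloop
endfacet
facet normal -0.275 -0.958 -0.078
outer loop
vertex 2.061 -0.369 -1.104
vertex 0.729 0.021 -1.193
vertex 1.664 -0.199 -1.789
endloop
endfacet
facet normal -0.491 0.209 -0.846
outer loop
vertex 1.664 -0.199 -1.789
vertex 1.139 1.449 -1.076
vertex 2.073 1.229 -1.673
endloop
endfacet
facet normal 0.827 -0.194 -0.528
outer loop
vertex 2.073 1.229 -1.673
vertex 2.061 -0.369 -1.104
vertex 1.664 -0.199 -1.789
endloop
endfacet
facet normal -0.827 0.194 0.528
outer loop
vertex 0.729 0.021 -1.193
vertex 1.536 1.279 -0.391
vertex 1.139 1.449 -1.076
endloop
endfacet
facet normal -0.275 -0.958 -0.078
outer loop
vertex 1.127 -0.149 -0.507
vertex 0.729 0.021 -1.193
vertex 2.061 -0.369 -1.104
endloop
endfacet
facet normal -0.827 0.194 0.528
outer loop
vertex 1.127 -0.149 -0.507
vertex 1.536 1.279 -0.391
vertex 0.729 0.021 -1.193
endloop
endfacet
facet normal 0.276 0.958 0.078
outer loop
vertex 1.139 1.449 -1.076
vertex 1.536 1.279 -0.391
vertex 2.073 1.229 -1.673
endloop
endfacet
facet normal 0.827 -0.194 -0.528
outer loop
vertex 2.471 1.059 -0.987
vertex 2.061 -0.369 -1.104
vertex 2.073 1.229 -1.673
endloop
endfacet
facet normal 0.275 0.958 0.078
outer loop
vertex 2.073 1.229 -1.673
vertex 1.536 1.279 -0.391
vertex 2.471 1.059 -0.987
endloop
endfacet
facet normal 0.491 -0.210 0.845
outer loop
vertex 2.471 1.059 -0.987
vertex 1.127 -0.149 -0.507
vertex 2.061 -0.369 -1.104
endloop
endfacet
facet normal 0.490 -0.209 0.846
outer loop
vertex 1.536 1.279 -0.391
vertex 1.127 -0.149 -0.507
vertex 2.471 1.059 -0.987
endloop
endfacet
facet normal -0.485 0.412 -0.771
outer loop
vertex 3.456 -0.909 0.447
vertex 2.782 -1.528 0.54
vertex 2.859 -0.701 0.934
endloop
endfacet
facet normal 0.452 0.873 0.182
outer loop
vertex 3.456 -0.909 0.447
vertex 2.859 -0.701 0.934
vertex 4.072 -1.432 1.426
endloop
endfacet
facet normal 0.453 0.873 0.181
outer loop
vertex 4.072 -1.432 1.426
vertex 2.859 -0.701 0.934
vertex 3.476 -1.224 1.913
endloop
endfacet
facet normal 0.486 -0.412 0.771
outer loop
vertex 4.072 -1.432 1.426
vertex 3.476 -1.224 1.913
vertex 3.398 -2.052 1.52
endloop
endfacet
facet normal -0.485 0.412 -0.771
outer loop
vertex 2.859 -0.701 0.934
vertex 2.782 -1.528 0.54
vertex 2.204 -1.115 1.125
endloop
endfacet
facet normal -0.301 0.749 0.590
outer loop
vertex 2.859 -0.701 0.934
vertex 2.204 -1.115 1.125
vertex 3.476 -1.224 1.913
endloop
endfacet
facet normal -0.301 0.749 0.590
outer loop
vertex 3.476 -1.224 1.913
vertex 2.204 -1.115 1.125
vertex 2.821 -1.638 2.104
endloop
endfacet
facet normal 0.485 -0.412 0.771
outer loop
vertex 3.476 -1.224 1.913
vertex 2.821 -1.638 2.104
vertex 3.398 -2.052 1.52
endloop
endfacet
facet normal -0.486 0.412 -0.771
outer loop
vertex 2.204 -1.115 1.125
vertex 2.782 -1.528 0.54
vertex 1.984 -1.841 0.876
endloop
endfacet
facet normal -0.829 0.061 0.555
outer loop
vertex 2.204 -1.115 1.125
vertex 1.984 -1.841 0.876
vertex 2.821 -1.638 2.104
endloop
endfacet
facet normal -0.829 0.061 0.555
outer loop
vertex 2.821 -1.638 2.104
vertex 1.984 -1.841 0.876
vertex 2.601 -2.364 1.855
endloop
endfacet
facet normal 0.485 -0.412 0.771
outer loop
vertex 2.821 -1.638 2.104
vertex 2.601 -2.364 1.855
vertex 3.398 -2.052 1.52
endloop
endfacet
facet normal -0.486 0.412 -0.771
outer loop
vertex 1.984 -1.841 0.876
vertex 2.782 -1.528 0.54
vertex 2.365 -2.331 0.374
endloop
endfacet
facet normal -0.732 -0.673 0.102
outer loop
vertex 1.984 -1.841 0.876
vertex 2.365 -2.331 0.374
vertex 2.601 -2.364 1.855
endloop
endfacet
facet normal -0.734 -0.672 0.102
outer loop
vertex 2.601 -2.364 1.855
vertex 2.365 -2.331 0.374
vertex 2.981 -2.855 1.353
endloop
endfacet
facet normal 0.485 -0.412 0.771
outer loop
vertex 2.601 -2.364 1.855
vertex 2.981 -2.855 1.353
vertex 3.398 -2.052 1.52
endloop
endfacet
facet normal -0.486 0.412 -0.771
outer loop
vertex 2.365 -2.331 0.374
vertex 2.782 -1.528 0.54
vertex 3.059 -2.217 -0.003
endloop
endfacet
facet normal -0.085 -0.900 -0.428
outer loop
vertex 2.365 -2.331 0.374
vertex 3.059 -2.217 -0.003
vertex 2.981 -2.855 1.353
endloop
endfacet
facet normal -0.083 -0.900 -0.428
outer loop
vertex 2.981 -2.855 1.353
vertex 3.059 -2.217 -0.003
vertex 3.676 -2.74 0.977
endloop
endfacet
facet normal 0.485 -0.412 0.771
outer loop
vertex 2.981 -2.855 1.353
vertex 3.676 -2.74 0.977
vertex 3.398 -2.052 1.52
endloop
endfacet
facet normal -0.485 0.413 -0.771
outer loop
vertex 3.059 -2.217 -0.003
vertex 2.782 -1.528 0.54
vertex 3.545 -1.584 0.03
endloop
endfacet
facet normal 0.628 -0.449 -0.635
outer loop
vertex 3.059 -2.217 -0.003
vertex 3.545 -1.584 0.03
vertex 3.676 -2.74 0.977
endloop
endfacet
facet normal 0.627 -0.450 -0.636
outer loop
vertex 3.676 -2.74 0.977
vertex 3.545 -1.584 0.03
vertex 4.162 -2.107 1.009
endloop
endfacet
facet normal 0.486 -0.412 0.771
outer loop
vertex 3.676 -2.74 0.977
vertex 4.162 -2.107 1.009
vertex 3.398 -2.052 1.52
endloop
endfacet
facet normal -0.485 0.412 -0.771
outer loop
vertex 3.545 -1.584 0.03
vertex 2.782 -1.528 0.54
vertex 3.456 -0.909 0.447
endloop
endfacet
facet normal 0.867 0.340 -0.365
outer loop
vertex 3.545 -1.584 0.03
vertex 3.456 -0.909 0.447
vertex 4.162 -2.107 1.009
endloop
endfacet
facet normal 0.867 0.340 -0.364
outer loop
vertex 4.162 -2.107 1.009
vertex 3.456 -0.909 0.447
vertex 4.072 -1.432 1.426
endloop
endfacet
facet normal 0.486 -0.411 0.771
outer loop
vertex 4.162 -2.107 1.009
vertex 4.072 -1.432 1.426
vertex 3.398 -2.052 1.52
endloop
endfacet

endsolid


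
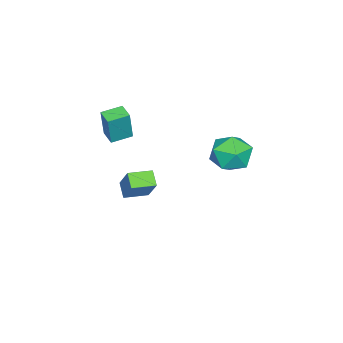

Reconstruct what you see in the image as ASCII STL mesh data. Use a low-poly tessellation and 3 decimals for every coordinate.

solid 
facet normal -0.670 -0.728 0.147
outer loop
vertex -0.168 -4.353 3.609
vertex -1.039 -3.517 3.783
vertex -0.551 -4.37 1.779
endloop
endfacet
facet normal 0.714 -0.685 -0.143
outer loop
vertex 0.099 -3.663 1.637
vertex -0.168 -4.353 3.609
vertex -0.551 -4.37 1.779
endloop
endfacet
facet normal -0.670 -0.727 0.146
outer loop
vertex -0.551 -4.37 1.779
vertex -1.039 -3.517 3.783
vertex -1.421 -3.533 1.953
endloop
endfacet
facet normal -0.204 -0.009 -0.979
outer loop
vertex -1.421 -3.533 1.953
vertex 0.099 -3.663 1.637
vertex -0.551 -4.37 1.779
endloop
endfacet
facet normal 0.204 0.009 0.979
outer loop
vertex -0.168 -4.353 3.609
vertex -0.389 -2.81 3.641
vertex -1.039 -3.517 3.783
endloop
endfacet
facet normal 0.714 -0.685 -0.143
outer loop
vertex 0.481 -3.647 3.467
vertex -0.168 -4.353 3.609
vertex 0.099 -3.663 1.637
endloop
endfacet
facet normal 0.204 0.009 0.979
outer loop
vertex 0.481 -3.647 3.467
vertex -0.389 -2.81 3.641
vertex -0.168 -4.353 3.609
endloop
endfacet
facet normal -0.714 0.685 0.143
outer loop
vertex -1.039 -3.517 3.783
vertex -0.389 -2.81 3.641
vertex -1.421 -3.533 1.953
endloop
endfacet
facet normal -0.204 -0.009 -0.979
outer loop
vertex -0.772 -2.827 1.811
vertex 0.099 -3.663 1.637
vertex -1.421 -3.533 1.953
endloop
endfacet
facet normal -0.714 0.685 0.143
outer loop
vertex -1.421 -3.533 1.953
vertex -0.389 -2.81 3.641
vertex -0.772 -2.827 1.811
endloop
endfacet
facet normal 0.670 0.728 -0.146
outer loop
vertex -0.772 -2.827 1.811
vertex 0.481 -3.647 3.467
vertex 0.099 -3.663 1.637
endloop
endfacet
facet normal 0.670 0.727 -0.147
outer loop
vertex -0.389 -2.81 3.641
vertex 0.481 -3.647 3.467
vertex -0.772 -2.827 1.811
endloop
endfacet
facet normal -0.417 -0.433 -0.799
outer loop
vertex -0.945 -3.704 -2.207
vertex -1.84 -2.671 -2.299
vertex -0.301 -3.2 -2.816
endloop
endfacet
facet normal 0.654 -0.754 0.067
outer loop
vertex 0.5 -2.369 -1.281
vertex -0.945 -3.704 -2.207
vertex -0.301 -3.2 -2.816
endloop
endfacet
facet normal -0.417 -0.433 -0.799
outer loop
vertex -0.301 -3.2 -2.816
vertex -1.84 -2.671 -2.299
vertex -1.196 -2.167 -2.908
endloop
endfacet
facet normal 0.632 0.494 -0.597
outer loop
vertex -1.196 -2.167 -2.908
vertex 0.5 -2.369 -1.281
vertex -0.301 -3.2 -2.816
endloop
endfacet
facet normal -0.632 -0.494 0.597
outer loop
vertex -0.945 -3.704 -2.207
vertex -1.039 -1.84 -0.764
vertex -1.84 -2.671 -2.299
endloop
endfacet
facet normal 0.654 -0.754 0.067
outer loop
vertex -0.144 -2.873 -0.672
vertex -0.945 -3.704 -2.207
vertex 0.5 -2.369 -1.281
endloop
endfacet
facet normal -0.632 -0.494 0.597
outer loop
vertex -0.144 -2.873 -0.672
vertex -1.039 -1.84 -0.764
vertex -0.945 -3.704 -2.207
endloop
endfacet
facet normal -0.654 0.754 -0.067
outer loop
vertex -1.84 -2.671 -2.299
vertex -1.039 -1.84 -0.764
vertex -1.196 -2.167 -2.908
endloop
endfacet
facet normal 0.632 0.494 -0.597
outer loop
vertex -0.395 -1.336 -1.373
vertex 0.5 -2.369 -1.281
vertex -1.196 -2.167 -2.908
endloop
endfacet
facet normal -0.654 0.754 -0.067
outer loop
vertex -1.196 -2.167 -2.908
vertex -1.039 -1.84 -0.764
vertex -0.395 -1.336 -1.373
endloop
endfacet
facet normal 0.417 0.433 0.799
outer loop
vertex -0.395 -1.336 -1.373
vertex -0.144 -2.873 -0.672
vertex 0.5 -2.369 -1.281
endloop
endfacet
facet normal 0.417 0.433 0.799
outer loop
vertex -1.039 -1.84 -0.764
vertex -0.144 -2.873 -0.672
vertex -0.395 -1.336 -1.373
endloop
endfacet
facet normal -0.556 -0.329 0.763
outer loop
vertex -0.429 3.191 3.473
vertex 0.265 2.165 3.536
vertex 0.578 3.167 4.197
endloop
endfacet
facet normal -0.533 0.384 0.754
outer loop
vertex -0.429 3.191 3.473
vertex 0.578 3.167 4.197
vertex 0.331 4.171 3.511
endloop
endfacet
facet normal -0.786 0.605 0.125
outer loop
vertex -0.429 3.191 3.473
vertex 0.331 4.171 3.511
vertex -0.134 3.79 2.427
endloop
endfacet
facet normal -0.966 0.029 -0.256
outer loop
vertex -0.429 3.191 3.473
vertex -0.134 3.79 2.427
vertex -0.175 2.55 2.442
endloop
endfacet
facet normal -0.824 -0.549 0.138
outer loop
vertex -0.429 3.191 3.473
vertex -0.175 2.55 2.442
vertex 0.265 2.165 3.536
endloop
endfacet
facet normal 0.151 0.583 0.798
outer loop
vertex 0.331 4.171 3.511
vertex 0.578 3.167 4.197
vertex 1.495 3.75 3.598
endloop
endfacet
facet normal 0.113 -0.572 0.813
outer loop
vertex 0.578 3.167 4.197
vertex 0.265 2.165 3.536
vertex 1.454 2.51 3.613
endloop
endfacet
facet normal -0.320 -0.927 -0.197
outer loop
vertex 0.265 2.165 3.536
vertex -0.175 2.55 2.442
vertex 0.989 2.129 2.529
endloop
endfacet
facet normal -0.550 0.008 -0.835
outer loop
vertex -0.175 2.55 2.442
vertex -0.134 3.79 2.427
vertex 0.742 3.133 1.843
endloop
endfacet
facet normal -0.259 0.941 -0.220
outer loop
vertex -0.134 3.79 2.427
vertex 0.331 4.171 3.511
vertex 1.055 4.135 2.504
endloop
endfacet
facet normal 0.966 -0.029 0.256
outer loop
vertex 1.749 3.109 2.567
vertex 1.495 3.75 3.598
vertex 1.454 2.51 3.613
endloop
endfacet
facet normal 0.786 -0.605 -0.125
outer loop
vertex 1.749 3.109 2.567
vertex 1.454 2.51 3.613
vertex 0.989 2.129 2.529
endloop
endfacet
facet normal 0.533 -0.384 -0.754
outer loop
vertex 1.749 3.109 2.567
vertex 0.989 2.129 2.529
vertex 0.742 3.133 1.843
endloop
endfacet
facet normal 0.556 0.329 -0.763
outer loop
vertex 1.749 3.109 2.567
vertex 0.742 3.133 1.843
vertex 1.055 4.135 2.504
endloop
endfacet
facet normal 0.824 0.549 -0.138
outer loop
vertex 1.749 3.109 2.567
vertex 1.055 4.135 2.504
vertex 1.495 3.75 3.598
endloop
endfacet
facet normal 0.550 -0.008 0.835
outer loop
vertex 1.454 2.51 3.613
vertex 1.495 3.75 3.598
vertex 0.578 3.167 4.197
endloop
endfacet
facet normal 0.259 -0.941 0.220
outer loop
vertex 0.989 2.129 2.529
vertex 1.454 2.51 3.613
vertex 0.265 2.165 3.536
endloop
endfacet
facet normal -0.151 -0.583 -0.798
outer loop
vertex 0.742 3.133 1.843
vertex 0.989 2.129 2.529
vertex -0.175 2.55 2.442
endloop
endfacet
facet normal -0.113 0.572 -0.813
outer loop
vertex 1.055 4.135 2.504
vertex 0.742 3.133 1.843
vertex -0.134 3.79 2.427
endloop
endfacet
facet normal 0.320 0.927 0.197
outer loop
vertex 1.495 3.75 3.598
vertex 1.055 4.135 2.504
vertex 0.331 4.171 3.511
endloop
endfacet

endsolid


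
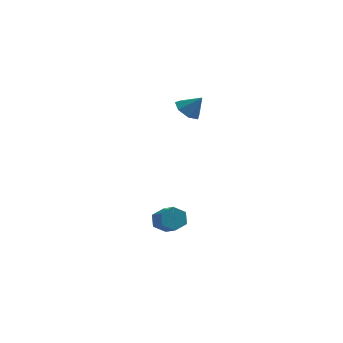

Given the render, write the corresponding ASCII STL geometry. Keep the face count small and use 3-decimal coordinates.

solid 
facet normal -0.625 0.013 -0.781
outer loop
vertex 2.616 -0.443 2.863
vertex 1.982 -0.041 3.377
vertex 2.628 0.346 2.867
endloop
endfacet
facet normal 0.992 -0.014 -0.125
outer loop
vertex 2.616 -0.443 2.863
vertex 2.628 0.346 2.867
vertex 2.818 -0.059 4.423
endloop
endfacet
facet normal -0.624 0.013 -0.781
outer loop
vertex 2.628 0.346 2.867
vertex 1.982 -0.041 3.377
vertex 2.154 0.844 3.254
endloop
endfacet
facet normal 0.752 0.655 0.079
outer loop
vertex 2.628 0.346 2.867
vertex 2.154 0.844 3.254
vertex 2.818 -0.059 4.423
endloop
endfacet
facet normal -0.624 0.013 -0.781
outer loop
vertex 2.154 0.844 3.254
vertex 1.982 -0.041 3.377
vertex 1.55 0.676 3.734
endloop
endfacet
facet normal 0.191 0.826 0.530
outer loop
vertex 2.154 0.844 3.254
vertex 1.55 0.676 3.734
vertex 2.818 -0.059 4.423
endloop
endfacet
facet normal -0.624 0.013 -0.781
outer loop
vertex 1.55 0.676 3.734
vertex 1.982 -0.041 3.377
vertex 1.271 -0.032 3.945
endloop
endfacet
facet normal -0.268 0.371 0.889
outer loop
vertex 1.55 0.676 3.734
vertex 1.271 -0.032 3.945
vertex 2.818 -0.059 4.423
endloop
endfacet
facet normal -0.624 0.014 -0.781
outer loop
vertex 1.271 -0.032 3.945
vertex 1.982 -0.041 3.377
vertex 1.527 -0.747 3.728
endloop
endfacet
facet normal -0.280 -0.369 0.886
outer loop
vertex 1.271 -0.032 3.945
vertex 1.527 -0.747 3.728
vertex 2.818 -0.059 4.423
endloop
endfacet
facet normal -0.625 0.015 -0.781
outer loop
vertex 1.527 -0.747 3.728
vertex 1.982 -0.041 3.377
vertex 2.125 -0.93 3.246
endloop
endfacet
facet normal 0.165 -0.837 0.522
outer loop
vertex 1.527 -0.747 3.728
vertex 2.125 -0.93 3.246
vertex 2.818 -0.059 4.423
endloop
endfacet
facet normal -0.624 0.015 -0.781
outer loop
vertex 2.125 -0.93 3.246
vertex 1.982 -0.041 3.377
vertex 2.616 -0.443 2.863
endloop
endfacet
facet normal 0.730 -0.679 0.073
outer loop
vertex 2.125 -0.93 3.246
vertex 2.616 -0.443 2.863
vertex 2.818 -0.059 4.423
endloop
endfacet
facet normal -0.341 0.751 -0.566
outer loop
vertex 1.545 -2.023 -4.105
vertex 0.937 -2.503 -4.375
vertex 0.83 -2.045 -3.703
endloop
endfacet
facet normal 0.353 0.660 0.664
outer loop
vertex 1.545 -2.023 -4.105
vertex 0.83 -2.045 -3.703
vertex 2.251 -3.578 -2.935
endloop
endfacet
facet normal 0.353 0.660 0.664
outer loop
vertex 2.251 -3.578 -2.935
vertex 0.83 -2.045 -3.703
vertex 1.536 -3.6 -2.533
endloop
endfacet
facet normal 0.341 -0.751 0.565
outer loop
vertex 2.251 -3.578 -2.935
vertex 1.536 -3.6 -2.533
vertex 1.643 -4.057 -3.205
endloop
endfacet
facet normal -0.341 0.751 -0.566
outer loop
vertex 0.83 -2.045 -3.703
vertex 0.937 -2.503 -4.375
vertex 0.222 -2.525 -3.973
endloop
endfacet
facet normal -0.578 0.307 0.756
outer loop
vertex 0.83 -2.045 -3.703
vertex 0.222 -2.525 -3.973
vertex 1.536 -3.6 -2.533
endloop
endfacet
facet normal -0.578 0.306 0.756
outer loop
vertex 1.536 -3.6 -2.533
vertex 0.222 -2.525 -3.973
vertex 0.929 -4.08 -2.803
endloop
endfacet
facet normal 0.342 -0.751 0.565
outer loop
vertex 1.536 -3.6 -2.533
vertex 0.929 -4.08 -2.803
vertex 1.643 -4.057 -3.205
endloop
endfacet
facet normal -0.341 0.751 -0.565
outer loop
vertex 0.222 -2.525 -3.973
vertex 0.937 -2.503 -4.375
vertex 0.329 -2.982 -4.645
endloop
endfacet
facet normal -0.931 -0.354 0.092
outer loop
vertex 0.222 -2.525 -3.973
vertex 0.329 -2.982 -4.645
vertex 0.929 -4.08 -2.803
endloop
endfacet
facet normal -0.931 -0.353 0.093
outer loop
vertex 0.929 -4.08 -2.803
vertex 0.329 -2.982 -4.645
vertex 1.035 -4.537 -3.475
endloop
endfacet
facet normal 0.342 -0.751 0.565
outer loop
vertex 0.929 -4.08 -2.803
vertex 1.035 -4.537 -3.475
vertex 1.643 -4.057 -3.205
endloop
endfacet
facet normal -0.341 0.751 -0.565
outer loop
vertex 0.329 -2.982 -4.645
vertex 0.937 -2.503 -4.375
vertex 1.044 -2.96 -5.047
endloop
endfacet
facet normal -0.353 -0.660 -0.664
outer loop
vertex 0.329 -2.982 -4.645
vertex 1.044 -2.96 -5.047
vertex 1.035 -4.537 -3.475
endloop
endfacet
facet normal -0.353 -0.660 -0.664
outer loop
vertex 1.035 -4.537 -3.475
vertex 1.044 -2.96 -5.047
vertex 1.75 -4.515 -3.877
endloop
endfacet
facet normal 0.341 -0.751 0.566
outer loop
vertex 1.035 -4.537 -3.475
vertex 1.75 -4.515 -3.877
vertex 1.643 -4.057 -3.205
endloop
endfacet
facet normal -0.342 0.751 -0.565
outer loop
vertex 1.044 -2.96 -5.047
vertex 0.937 -2.503 -4.375
vertex 1.651 -2.48 -4.777
endloop
endfacet
facet normal 0.578 -0.306 -0.756
outer loop
vertex 1.044 -2.96 -5.047
vertex 1.651 -2.48 -4.777
vertex 1.75 -4.515 -3.877
endloop
endfacet
facet normal 0.578 -0.306 -0.756
outer loop
vertex 1.75 -4.515 -3.877
vertex 1.651 -2.48 -4.777
vertex 2.358 -4.035 -3.607
endloop
endfacet
facet normal 0.341 -0.751 0.566
outer loop
vertex 1.75 -4.515 -3.877
vertex 2.358 -4.035 -3.607
vertex 1.643 -4.057 -3.205
endloop
endfacet
facet normal -0.342 0.751 -0.565
outer loop
vertex 1.651 -2.48 -4.777
vertex 0.937 -2.503 -4.375
vertex 1.545 -2.023 -4.105
endloop
endfacet
facet normal 0.931 0.353 -0.093
outer loop
vertex 1.651 -2.48 -4.777
vertex 1.545 -2.023 -4.105
vertex 2.358 -4.035 -3.607
endloop
endfacet
facet normal 0.931 0.353 -0.092
outer loop
vertex 2.358 -4.035 -3.607
vertex 1.545 -2.023 -4.105
vertex 2.251 -3.578 -2.935
endloop
endfacet
facet normal 0.341 -0.751 0.565
outer loop
vertex 2.358 -4.035 -3.607
vertex 2.251 -3.578 -2.935
vertex 1.643 -4.057 -3.205
endloop
endfacet

endsolid


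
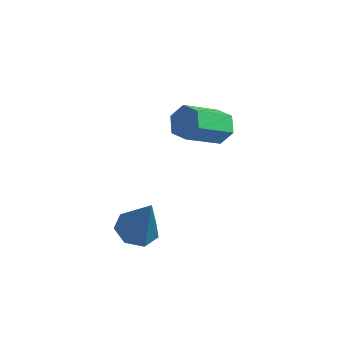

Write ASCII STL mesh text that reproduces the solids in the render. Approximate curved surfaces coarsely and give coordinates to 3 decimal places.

solid 
facet normal 0.455 0.647 -0.611
outer loop
vertex 3.081 3.954 2.4
vertex 2.375 4.29 2.23
vertex 2.81 4.563 2.843
endloop
endfacet
facet normal 0.823 -0.045 0.566
outer loop
vertex 3.081 3.954 2.4
vertex 2.81 4.563 2.843
vertex 2.111 2.574 3.7
endloop
endfacet
facet normal 0.824 -0.046 0.565
outer loop
vertex 2.111 2.574 3.7
vertex 2.81 4.563 2.843
vertex 1.84 3.182 4.144
endloop
endfacet
facet normal -0.455 -0.648 0.610
outer loop
vertex 2.111 2.574 3.7
vertex 1.84 3.182 4.144
vertex 1.405 2.91 3.53
endloop
endfacet
facet normal 0.454 0.649 -0.611
outer loop
vertex 2.81 4.563 2.843
vertex 2.375 4.29 2.23
vertex 2.104 4.898 2.674
endloop
endfacet
facet normal 0.119 0.635 0.763
outer loop
vertex 2.81 4.563 2.843
vertex 2.104 4.898 2.674
vertex 1.84 3.182 4.144
endloop
endfacet
facet normal 0.119 0.635 0.763
outer loop
vertex 1.84 3.182 4.144
vertex 2.104 4.898 2.674
vertex 1.134 3.518 3.974
endloop
endfacet
facet normal -0.455 -0.648 0.610
outer loop
vertex 1.84 3.182 4.144
vertex 1.134 3.518 3.974
vertex 1.405 2.91 3.53
endloop
endfacet
facet normal 0.455 0.648 -0.610
outer loop
vertex 2.104 4.898 2.674
vertex 2.375 4.29 2.23
vertex 1.669 4.626 2.06
endloop
endfacet
facet normal -0.705 0.681 0.197
outer loop
vertex 2.104 4.898 2.674
vertex 1.669 4.626 2.06
vertex 1.134 3.518 3.974
endloop
endfacet
facet normal -0.705 0.681 0.197
outer loop
vertex 1.134 3.518 3.974
vertex 1.669 4.626 2.06
vertex 0.699 3.246 3.36
endloop
endfacet
facet normal -0.455 -0.648 0.610
outer loop
vertex 1.134 3.518 3.974
vertex 0.699 3.246 3.36
vertex 1.405 2.91 3.53
endloop
endfacet
facet normal 0.455 0.648 -0.610
outer loop
vertex 1.669 4.626 2.06
vertex 2.375 4.29 2.23
vertex 1.94 4.018 1.616
endloop
endfacet
facet normal -0.823 0.046 -0.566
outer loop
vertex 1.669 4.626 2.06
vertex 1.94 4.018 1.616
vertex 0.699 3.246 3.36
endloop
endfacet
facet normal -0.823 0.045 -0.566
outer loop
vertex 0.699 3.246 3.36
vertex 1.94 4.018 1.616
vertex 0.97 2.637 2.917
endloop
endfacet
facet normal -0.455 -0.647 0.611
outer loop
vertex 0.699 3.246 3.36
vertex 0.97 2.637 2.917
vertex 1.405 2.91 3.53
endloop
endfacet
facet normal 0.455 0.648 -0.610
outer loop
vertex 1.94 4.018 1.616
vertex 2.375 4.29 2.23
vertex 2.646 3.682 1.786
endloop
endfacet
facet normal -0.119 -0.635 -0.763
outer loop
vertex 1.94 4.018 1.616
vertex 2.646 3.682 1.786
vertex 0.97 2.637 2.917
endloop
endfacet
facet normal -0.119 -0.635 -0.763
outer loop
vertex 0.97 2.637 2.917
vertex 2.646 3.682 1.786
vertex 1.676 2.302 3.086
endloop
endfacet
facet normal -0.454 -0.649 0.611
outer loop
vertex 0.97 2.637 2.917
vertex 1.676 2.302 3.086
vertex 1.405 2.91 3.53
endloop
endfacet
facet normal 0.455 0.648 -0.610
outer loop
vertex 2.646 3.682 1.786
vertex 2.375 4.29 2.23
vertex 3.081 3.954 2.4
endloop
endfacet
facet normal 0.705 -0.681 -0.197
outer loop
vertex 2.646 3.682 1.786
vertex 3.081 3.954 2.4
vertex 1.676 2.302 3.086
endloop
endfacet
facet normal 0.705 -0.681 -0.197
outer loop
vertex 1.676 2.302 3.086
vertex 3.081 3.954 2.4
vertex 2.111 2.574 3.7
endloop
endfacet
facet normal -0.455 -0.648 0.610
outer loop
vertex 1.676 2.302 3.086
vertex 2.111 2.574 3.7
vertex 1.405 2.91 3.53
endloop
endfacet
facet normal -0.326 0.055 -0.944
outer loop
vertex 1.629 -0.654 -0.412
vertex 0.76 -0.721 -0.116
vertex 1.265 0.037 -0.246
endloop
endfacet
facet normal 0.890 0.442 0.110
outer loop
vertex 1.629 -0.654 -0.412
vertex 1.265 0.037 -0.246
vertex 1.44 -0.839 1.856
endloop
endfacet
facet normal -0.326 0.055 -0.944
outer loop
vertex 1.265 0.037 -0.246
vertex 0.76 -0.721 -0.116
vertex 0.521 0.157 0.018
endloop
endfacet
facet normal 0.269 0.897 0.351
outer loop
vertex 1.265 0.037 -0.246
vertex 0.521 0.157 0.018
vertex 1.44 -0.839 1.856
endloop
endfacet
facet normal -0.325 0.056 -0.944
outer loop
vertex 0.521 0.157 0.018
vertex 0.76 -0.721 -0.116
vertex -0.043 -0.384 0.18
endloop
endfacet
facet normal -0.464 0.661 0.590
outer loop
vertex 0.521 0.157 0.018
vertex -0.043 -0.384 0.18
vertex 1.44 -0.839 1.856
endloop
endfacet
facet normal -0.325 0.056 -0.944
outer loop
vertex -0.043 -0.384 0.18
vertex 0.76 -0.721 -0.116
vertex -0.002 -1.179 0.119
endloop
endfacet
facet normal -0.758 -0.089 0.646
outer loop
vertex -0.043 -0.384 0.18
vertex -0.002 -1.179 0.119
vertex 1.44 -0.839 1.856
endloop
endfacet
facet normal -0.325 0.056 -0.944
outer loop
vertex -0.002 -1.179 0.119
vertex 0.76 -0.721 -0.116
vertex 0.612 -1.629 -0.119
endloop
endfacet
facet normal -0.391 -0.786 0.478
outer loop
vertex -0.002 -1.179 0.119
vertex 0.612 -1.629 -0.119
vertex 1.44 -0.839 1.856
endloop
endfacet
facet normal -0.326 0.056 -0.944
outer loop
vertex 0.612 -1.629 -0.119
vertex 0.76 -0.721 -0.116
vertex 1.338 -1.396 -0.356
endloop
endfacet
facet normal 0.361 -0.908 0.212
outer loop
vertex 0.612 -1.629 -0.119
vertex 1.338 -1.396 -0.356
vertex 1.44 -0.839 1.856
endloop
endfacet
facet normal -0.326 0.057 -0.944
outer loop
vertex 1.338 -1.396 -0.356
vertex 0.76 -0.721 -0.116
vertex 1.629 -0.654 -0.412
endloop
endfacet
facet normal 0.931 -0.362 0.048
outer loop
vertex 1.338 -1.396 -0.356
vertex 1.629 -0.654 -0.412
vertex 1.44 -0.839 1.856
endloop
endfacet

endsolid


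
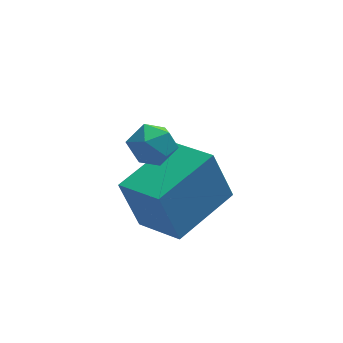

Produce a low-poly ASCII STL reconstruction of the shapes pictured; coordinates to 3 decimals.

solid 
facet normal -0.752 -0.630 -0.192
outer loop
vertex 2.84 2.006 -2.468
vertex 1.94 3.197 -2.848
vertex 3.357 1.882 -4.083
endloop
endfacet
facet normal 0.584 -0.774 0.246
outer loop
vertex 4.96 3.223 -3.672
vertex 2.84 2.006 -2.468
vertex 3.357 1.882 -4.083
endloop
endfacet
facet normal -0.753 -0.630 -0.193
outer loop
vertex 3.357 1.882 -4.083
vertex 1.94 3.197 -2.848
vertex 2.458 3.073 -4.462
endloop
endfacet
facet normal 0.304 -0.073 -0.950
outer loop
vertex 2.458 3.073 -4.462
vertex 4.96 3.223 -3.672
vertex 3.357 1.882 -4.083
endloop
endfacet
facet normal -0.305 0.073 0.950
outer loop
vertex 2.84 2.006 -2.468
vertex 3.543 4.538 -2.437
vertex 1.94 3.197 -2.848
endloop
endfacet
facet normal 0.584 -0.773 0.247
outer loop
vertex 4.442 3.347 -2.058
vertex 2.84 2.006 -2.468
vertex 4.96 3.223 -3.672
endloop
endfacet
facet normal -0.304 0.073 0.950
outer loop
vertex 4.442 3.347 -2.058
vertex 3.543 4.538 -2.437
vertex 2.84 2.006 -2.468
endloop
endfacet
facet normal -0.584 0.773 -0.247
outer loop
vertex 1.94 3.197 -2.848
vertex 3.543 4.538 -2.437
vertex 2.458 3.073 -4.462
endloop
endfacet
facet normal 0.304 -0.073 -0.950
outer loop
vertex 4.06 4.414 -4.052
vertex 4.96 3.223 -3.672
vertex 2.458 3.073 -4.462
endloop
endfacet
facet normal -0.584 0.773 -0.246
outer loop
vertex 2.458 3.073 -4.462
vertex 3.543 4.538 -2.437
vertex 4.06 4.414 -4.052
endloop
endfacet
facet normal 0.752 0.630 0.193
outer loop
vertex 4.06 4.414 -4.052
vertex 4.442 3.347 -2.058
vertex 4.96 3.223 -3.672
endloop
endfacet
facet normal 0.753 0.629 0.193
outer loop
vertex 3.543 4.538 -2.437
vertex 4.442 3.347 -2.058
vertex 4.06 4.414 -4.052
endloop
endfacet
facet normal -0.676 0.601 0.426
outer loop
vertex 2.477 3.161 -0.761
vertex 2.088 2.591 -0.575
vertex 2.59 2.842 -0.132
endloop
endfacet
facet normal -0.024 0.890 0.456
outer loop
vertex 2.477 3.161 -0.761
vertex 2.59 2.842 -0.132
vertex 3.145 3.059 -0.527
endloop
endfacet
facet normal 0.220 0.952 -0.212
outer loop
vertex 2.477 3.161 -0.761
vertex 3.145 3.059 -0.527
vertex 2.985 2.943 -1.214
endloop
endfacet
facet normal -0.281 0.703 -0.653
outer loop
vertex 2.477 3.161 -0.761
vertex 2.985 2.943 -1.214
vertex 2.332 2.654 -1.244
endloop
endfacet
facet normal -0.835 0.485 -0.259
outer loop
vertex 2.477 3.161 -0.761
vertex 2.332 2.654 -1.244
vertex 2.088 2.591 -0.575
endloop
endfacet
facet normal 0.403 0.436 0.805
outer loop
vertex 3.145 3.059 -0.527
vertex 2.59 2.842 -0.132
vertex 3.168 2.426 -0.196
endloop
endfacet
facet normal -0.652 -0.032 0.757
outer loop
vertex 2.59 2.842 -0.132
vertex 2.088 2.591 -0.575
vertex 2.515 2.137 -0.226
endloop
endfacet
facet normal -0.910 -0.217 -0.352
outer loop
vertex 2.088 2.591 -0.575
vertex 2.332 2.654 -1.244
vertex 2.355 2.021 -0.913
endloop
endfacet
facet normal -0.014 0.134 -0.991
outer loop
vertex 2.332 2.654 -1.244
vertex 2.985 2.943 -1.214
vertex 2.91 2.238 -1.308
endloop
endfacet
facet normal 0.797 0.537 -0.276
outer loop
vertex 2.985 2.943 -1.214
vertex 3.145 3.059 -0.527
vertex 3.412 2.489 -0.865
endloop
endfacet
facet normal 0.281 -0.703 0.653
outer loop
vertex 3.023 1.919 -0.679
vertex 3.168 2.426 -0.196
vertex 2.515 2.137 -0.226
endloop
endfacet
facet normal -0.220 -0.952 0.212
outer loop
vertex 3.023 1.919 -0.679
vertex 2.515 2.137 -0.226
vertex 2.355 2.021 -0.913
endloop
endfacet
facet normal 0.024 -0.890 -0.456
outer loop
vertex 3.023 1.919 -0.679
vertex 2.355 2.021 -0.913
vertex 2.91 2.238 -1.308
endloop
endfacet
facet normal 0.676 -0.601 -0.426
outer loop
vertex 3.023 1.919 -0.679
vertex 2.91 2.238 -1.308
vertex 3.412 2.489 -0.865
endloop
endfacet
facet normal 0.835 -0.485 0.259
outer loop
vertex 3.023 1.919 -0.679
vertex 3.412 2.489 -0.865
vertex 3.168 2.426 -0.196
endloop
endfacet
facet normal 0.014 -0.134 0.991
outer loop
vertex 2.515 2.137 -0.226
vertex 3.168 2.426 -0.196
vertex 2.59 2.842 -0.132
endloop
endfacet
facet normal -0.797 -0.537 0.276
outer loop
vertex 2.355 2.021 -0.913
vertex 2.515 2.137 -0.226
vertex 2.088 2.591 -0.575
endloop
endfacet
facet normal -0.403 -0.436 -0.805
outer loop
vertex 2.91 2.238 -1.308
vertex 2.355 2.021 -0.913
vertex 2.332 2.654 -1.244
endloop
endfacet
facet normal 0.652 0.032 -0.757
outer loop
vertex 3.412 2.489 -0.865
vertex 2.91 2.238 -1.308
vertex 2.985 2.943 -1.214
endloop
endfacet
facet normal 0.910 0.217 0.352
outer loop
vertex 3.168 2.426 -0.196
vertex 3.412 2.489 -0.865
vertex 3.145 3.059 -0.527
endloop
endfacet

endsolid
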